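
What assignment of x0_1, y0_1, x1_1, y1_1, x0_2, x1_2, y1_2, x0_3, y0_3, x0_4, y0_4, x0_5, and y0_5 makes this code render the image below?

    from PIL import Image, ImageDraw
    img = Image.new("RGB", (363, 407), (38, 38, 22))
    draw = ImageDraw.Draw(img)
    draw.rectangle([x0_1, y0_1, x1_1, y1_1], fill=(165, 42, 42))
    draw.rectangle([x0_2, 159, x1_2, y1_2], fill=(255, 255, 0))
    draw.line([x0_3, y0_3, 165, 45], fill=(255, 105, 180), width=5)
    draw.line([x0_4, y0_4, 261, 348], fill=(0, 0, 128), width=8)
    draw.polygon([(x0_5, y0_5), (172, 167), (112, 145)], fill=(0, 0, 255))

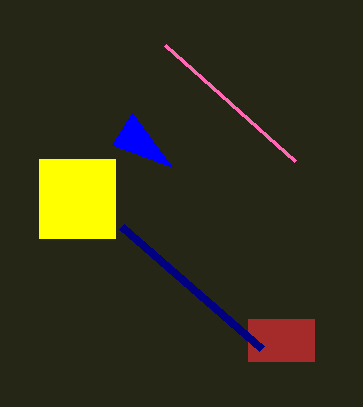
x0_1 = 248
y0_1 = 319
x1_1 = 314
y1_1 = 361
x0_2 = 39
x1_2 = 115
y1_2 = 238
x0_3 = 295
y0_3 = 161
x0_4 = 121
y0_4 = 226
x0_5 = 132
y0_5 = 113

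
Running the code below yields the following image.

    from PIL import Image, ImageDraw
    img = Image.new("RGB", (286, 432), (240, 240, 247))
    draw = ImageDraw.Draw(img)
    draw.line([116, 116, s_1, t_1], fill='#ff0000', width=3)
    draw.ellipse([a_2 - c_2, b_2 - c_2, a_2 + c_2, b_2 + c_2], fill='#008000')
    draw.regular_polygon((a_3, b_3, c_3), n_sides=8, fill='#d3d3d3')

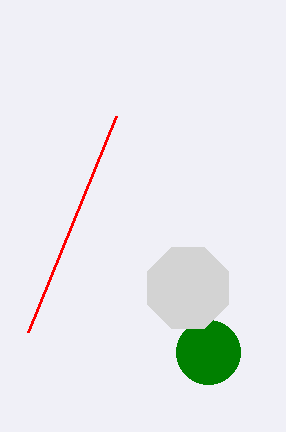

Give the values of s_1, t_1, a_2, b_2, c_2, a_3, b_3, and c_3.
s_1 = 28, t_1 = 332, a_2 = 208, b_2 = 352, c_2 = 32, a_3 = 188, b_3 = 288, c_3 = 44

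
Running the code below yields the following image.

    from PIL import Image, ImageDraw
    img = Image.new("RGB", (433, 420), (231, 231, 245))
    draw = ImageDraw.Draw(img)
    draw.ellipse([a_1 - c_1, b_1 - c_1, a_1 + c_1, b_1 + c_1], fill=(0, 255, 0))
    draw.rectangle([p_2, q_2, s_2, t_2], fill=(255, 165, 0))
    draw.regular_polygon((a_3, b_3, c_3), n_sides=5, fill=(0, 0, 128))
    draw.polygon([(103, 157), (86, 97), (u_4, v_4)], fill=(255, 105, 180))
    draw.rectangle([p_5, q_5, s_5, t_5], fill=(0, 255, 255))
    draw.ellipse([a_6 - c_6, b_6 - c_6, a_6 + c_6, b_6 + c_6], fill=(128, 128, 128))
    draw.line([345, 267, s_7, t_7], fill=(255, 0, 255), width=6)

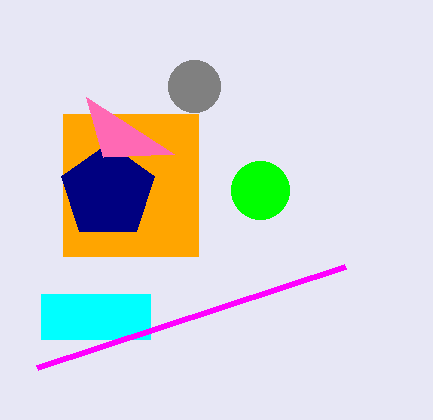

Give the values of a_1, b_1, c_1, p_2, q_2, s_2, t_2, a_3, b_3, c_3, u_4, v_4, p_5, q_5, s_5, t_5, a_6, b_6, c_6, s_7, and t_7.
a_1 = 260, b_1 = 190, c_1 = 29, p_2 = 63, q_2 = 114, s_2 = 198, t_2 = 256, a_3 = 108, b_3 = 192, c_3 = 49, u_4 = 174, v_4 = 154, p_5 = 41, q_5 = 294, s_5 = 150, t_5 = 339, a_6 = 194, b_6 = 86, c_6 = 26, s_7 = 37, t_7 = 368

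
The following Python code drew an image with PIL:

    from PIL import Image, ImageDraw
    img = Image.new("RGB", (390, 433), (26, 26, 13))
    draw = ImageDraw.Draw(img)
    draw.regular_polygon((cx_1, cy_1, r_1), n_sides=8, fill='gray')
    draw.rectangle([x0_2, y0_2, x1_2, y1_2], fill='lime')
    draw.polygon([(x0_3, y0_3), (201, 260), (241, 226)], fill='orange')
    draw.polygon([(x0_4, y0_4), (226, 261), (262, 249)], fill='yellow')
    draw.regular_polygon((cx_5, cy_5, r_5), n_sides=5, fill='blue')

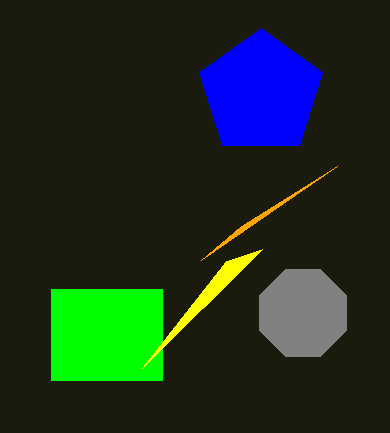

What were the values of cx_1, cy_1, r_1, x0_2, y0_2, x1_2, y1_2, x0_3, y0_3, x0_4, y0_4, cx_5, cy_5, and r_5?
cx_1 = 303; cy_1 = 313; r_1 = 47; x0_2 = 51; y0_2 = 289; x1_2 = 162; y1_2 = 380; x0_3 = 337; y0_3 = 166; x0_4 = 142; y0_4 = 368; cx_5 = 261; cy_5 = 93; r_5 = 65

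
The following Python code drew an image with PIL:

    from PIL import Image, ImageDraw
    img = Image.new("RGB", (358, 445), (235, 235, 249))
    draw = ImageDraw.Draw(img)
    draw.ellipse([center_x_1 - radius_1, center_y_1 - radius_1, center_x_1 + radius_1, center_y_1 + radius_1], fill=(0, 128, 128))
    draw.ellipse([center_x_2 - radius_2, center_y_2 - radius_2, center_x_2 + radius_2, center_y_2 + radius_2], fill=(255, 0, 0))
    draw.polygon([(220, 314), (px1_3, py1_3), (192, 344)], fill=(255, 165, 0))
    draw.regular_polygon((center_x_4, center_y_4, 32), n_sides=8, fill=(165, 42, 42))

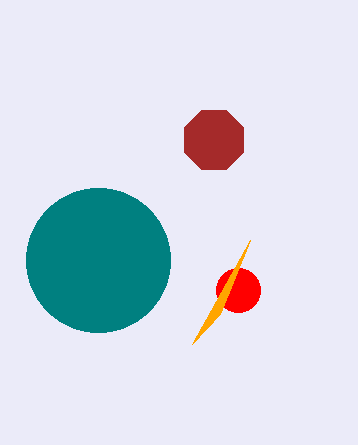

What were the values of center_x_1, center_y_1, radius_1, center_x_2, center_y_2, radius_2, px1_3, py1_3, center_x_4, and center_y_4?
center_x_1 = 98; center_y_1 = 260; radius_1 = 72; center_x_2 = 238; center_y_2 = 290; radius_2 = 22; px1_3 = 250; py1_3 = 240; center_x_4 = 214; center_y_4 = 140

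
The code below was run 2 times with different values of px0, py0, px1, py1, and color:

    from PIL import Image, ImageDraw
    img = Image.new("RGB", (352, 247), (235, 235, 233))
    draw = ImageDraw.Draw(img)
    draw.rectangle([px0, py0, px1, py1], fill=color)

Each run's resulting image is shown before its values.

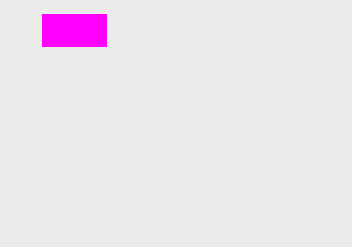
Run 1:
px0 = 42, py0 = 14, px1 = 106, py1 = 46, color = 'magenta'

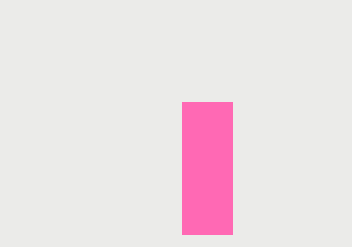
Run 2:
px0 = 182
py0 = 102
px1 = 232
py1 = 234
color = 'hotpink'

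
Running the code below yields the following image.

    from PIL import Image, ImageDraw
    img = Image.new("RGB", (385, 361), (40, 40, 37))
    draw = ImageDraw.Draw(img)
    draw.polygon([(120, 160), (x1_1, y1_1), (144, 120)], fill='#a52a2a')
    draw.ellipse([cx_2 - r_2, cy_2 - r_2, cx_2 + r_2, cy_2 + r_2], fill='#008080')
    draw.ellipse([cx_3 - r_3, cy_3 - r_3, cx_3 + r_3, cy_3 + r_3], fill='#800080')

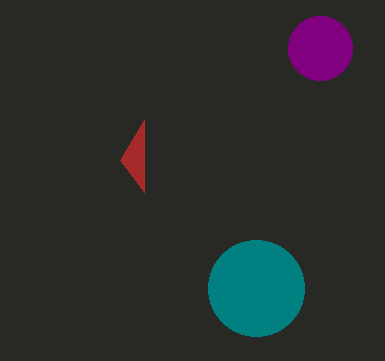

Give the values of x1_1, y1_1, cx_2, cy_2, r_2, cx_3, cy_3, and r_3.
x1_1 = 144; y1_1 = 192; cx_2 = 256; cy_2 = 288; r_2 = 48; cx_3 = 320; cy_3 = 48; r_3 = 32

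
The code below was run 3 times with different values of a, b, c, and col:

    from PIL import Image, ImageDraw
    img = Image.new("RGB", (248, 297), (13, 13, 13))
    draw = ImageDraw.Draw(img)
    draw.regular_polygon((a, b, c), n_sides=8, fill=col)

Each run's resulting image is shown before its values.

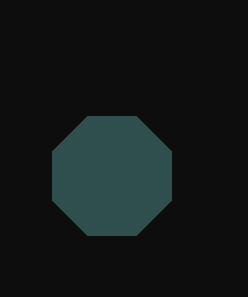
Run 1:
a = 112, b = 176, c = 64, col = 'darkslategray'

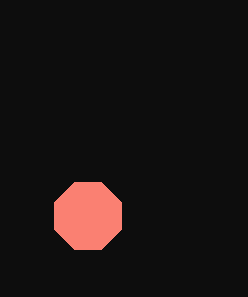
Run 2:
a = 88
b = 216
c = 36
col = 'salmon'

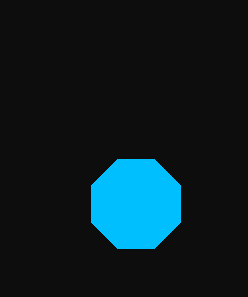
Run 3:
a = 136
b = 204
c = 48
col = 'deepskyblue'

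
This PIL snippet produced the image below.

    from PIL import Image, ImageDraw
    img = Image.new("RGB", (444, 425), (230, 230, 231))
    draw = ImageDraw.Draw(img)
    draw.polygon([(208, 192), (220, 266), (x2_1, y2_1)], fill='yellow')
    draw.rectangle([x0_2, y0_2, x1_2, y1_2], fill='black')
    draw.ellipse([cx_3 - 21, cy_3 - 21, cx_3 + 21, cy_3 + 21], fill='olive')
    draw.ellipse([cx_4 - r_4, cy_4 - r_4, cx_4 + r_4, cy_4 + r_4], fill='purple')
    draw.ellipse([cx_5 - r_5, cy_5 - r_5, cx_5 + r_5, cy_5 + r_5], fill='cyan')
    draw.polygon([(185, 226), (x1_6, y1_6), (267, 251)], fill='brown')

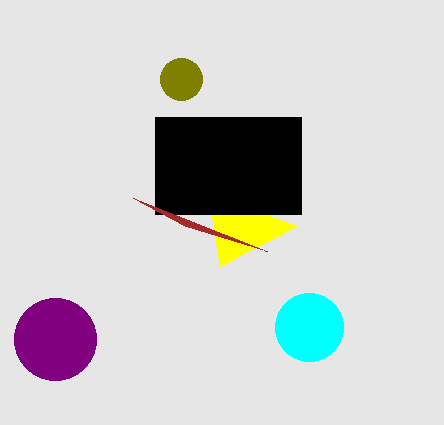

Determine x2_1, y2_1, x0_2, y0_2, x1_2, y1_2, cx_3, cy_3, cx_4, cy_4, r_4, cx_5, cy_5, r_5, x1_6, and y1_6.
x2_1 = 297
y2_1 = 226
x0_2 = 155
y0_2 = 117
x1_2 = 301
y1_2 = 214
cx_3 = 181
cy_3 = 79
cx_4 = 55
cy_4 = 339
r_4 = 41
cx_5 = 309
cy_5 = 327
r_5 = 34
x1_6 = 133
y1_6 = 198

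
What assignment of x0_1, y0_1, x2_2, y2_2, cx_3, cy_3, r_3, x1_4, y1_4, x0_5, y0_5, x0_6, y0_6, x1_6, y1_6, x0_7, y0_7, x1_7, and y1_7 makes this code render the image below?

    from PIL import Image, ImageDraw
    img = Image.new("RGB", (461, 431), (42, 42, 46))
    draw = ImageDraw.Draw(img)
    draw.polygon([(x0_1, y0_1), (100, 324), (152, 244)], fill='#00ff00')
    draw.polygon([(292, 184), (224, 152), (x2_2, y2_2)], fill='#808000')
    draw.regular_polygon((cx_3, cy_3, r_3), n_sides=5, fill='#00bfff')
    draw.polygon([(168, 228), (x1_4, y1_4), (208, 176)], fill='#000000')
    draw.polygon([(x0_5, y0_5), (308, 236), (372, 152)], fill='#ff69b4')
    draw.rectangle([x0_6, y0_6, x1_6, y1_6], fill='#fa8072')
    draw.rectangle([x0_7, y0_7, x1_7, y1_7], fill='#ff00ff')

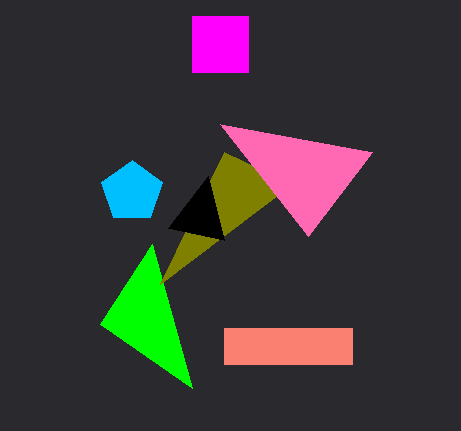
x0_1 = 192
y0_1 = 388
x2_2 = 160
y2_2 = 284
cx_3 = 132
cy_3 = 192
r_3 = 32
x1_4 = 224
y1_4 = 240
x0_5 = 220
y0_5 = 124
x0_6 = 224
y0_6 = 328
x1_6 = 352
y1_6 = 364
x0_7 = 192
y0_7 = 16
x1_7 = 248
y1_7 = 72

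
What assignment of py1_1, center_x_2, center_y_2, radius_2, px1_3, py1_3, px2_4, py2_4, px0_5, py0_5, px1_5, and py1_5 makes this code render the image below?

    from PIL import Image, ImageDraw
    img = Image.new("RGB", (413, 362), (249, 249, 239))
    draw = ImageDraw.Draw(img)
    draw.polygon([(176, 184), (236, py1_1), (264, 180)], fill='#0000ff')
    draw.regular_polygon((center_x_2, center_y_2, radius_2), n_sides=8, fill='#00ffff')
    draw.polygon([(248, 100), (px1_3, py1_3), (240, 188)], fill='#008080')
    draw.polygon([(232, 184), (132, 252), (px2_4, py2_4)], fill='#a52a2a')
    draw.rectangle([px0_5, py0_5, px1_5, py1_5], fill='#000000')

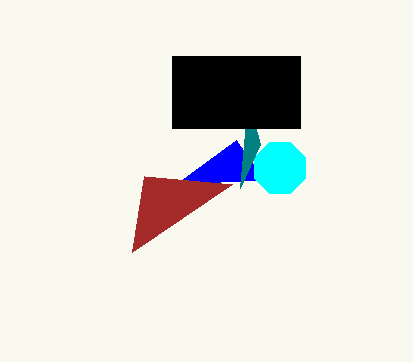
py1_1 = 140; center_x_2 = 280; center_y_2 = 168; radius_2 = 28; px1_3 = 260; py1_3 = 144; px2_4 = 144; py2_4 = 176; px0_5 = 172; py0_5 = 56; px1_5 = 300; py1_5 = 128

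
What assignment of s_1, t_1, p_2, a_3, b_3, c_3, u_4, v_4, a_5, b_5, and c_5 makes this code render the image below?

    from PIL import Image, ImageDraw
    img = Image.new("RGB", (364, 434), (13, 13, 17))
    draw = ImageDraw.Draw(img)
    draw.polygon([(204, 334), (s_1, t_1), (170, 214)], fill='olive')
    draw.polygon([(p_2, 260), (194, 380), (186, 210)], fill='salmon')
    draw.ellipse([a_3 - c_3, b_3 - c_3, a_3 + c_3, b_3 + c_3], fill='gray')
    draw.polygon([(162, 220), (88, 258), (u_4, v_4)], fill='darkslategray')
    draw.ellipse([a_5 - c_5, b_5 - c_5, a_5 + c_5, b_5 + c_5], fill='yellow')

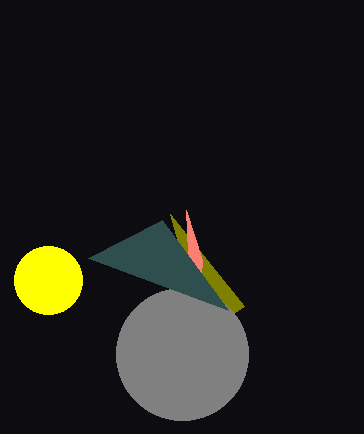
s_1 = 244, t_1 = 306, p_2 = 202, a_3 = 182, b_3 = 354, c_3 = 66, u_4 = 228, v_4 = 310, a_5 = 48, b_5 = 280, c_5 = 34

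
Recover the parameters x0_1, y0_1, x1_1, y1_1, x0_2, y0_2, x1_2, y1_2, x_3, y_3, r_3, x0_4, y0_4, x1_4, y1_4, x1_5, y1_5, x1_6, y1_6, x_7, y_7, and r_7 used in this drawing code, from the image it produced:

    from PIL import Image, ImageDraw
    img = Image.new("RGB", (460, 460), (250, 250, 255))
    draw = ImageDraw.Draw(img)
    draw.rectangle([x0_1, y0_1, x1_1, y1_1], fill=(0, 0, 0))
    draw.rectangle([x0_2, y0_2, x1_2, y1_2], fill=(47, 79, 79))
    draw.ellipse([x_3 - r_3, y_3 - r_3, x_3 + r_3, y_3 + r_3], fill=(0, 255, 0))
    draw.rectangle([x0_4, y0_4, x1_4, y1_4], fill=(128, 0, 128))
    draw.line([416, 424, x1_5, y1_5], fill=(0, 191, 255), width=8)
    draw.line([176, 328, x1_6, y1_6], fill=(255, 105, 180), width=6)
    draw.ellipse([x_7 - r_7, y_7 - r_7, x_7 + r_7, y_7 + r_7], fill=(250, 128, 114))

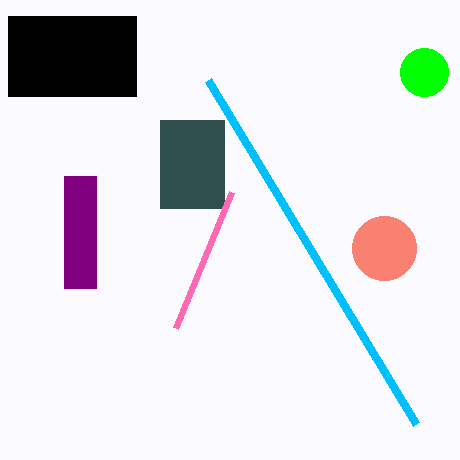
x0_1 = 8; y0_1 = 16; x1_1 = 136; y1_1 = 96; x0_2 = 160; y0_2 = 120; x1_2 = 224; y1_2 = 208; x_3 = 424; y_3 = 72; r_3 = 24; x0_4 = 64; y0_4 = 176; x1_4 = 96; y1_4 = 288; x1_5 = 208; y1_5 = 80; x1_6 = 232; y1_6 = 192; x_7 = 384; y_7 = 248; r_7 = 32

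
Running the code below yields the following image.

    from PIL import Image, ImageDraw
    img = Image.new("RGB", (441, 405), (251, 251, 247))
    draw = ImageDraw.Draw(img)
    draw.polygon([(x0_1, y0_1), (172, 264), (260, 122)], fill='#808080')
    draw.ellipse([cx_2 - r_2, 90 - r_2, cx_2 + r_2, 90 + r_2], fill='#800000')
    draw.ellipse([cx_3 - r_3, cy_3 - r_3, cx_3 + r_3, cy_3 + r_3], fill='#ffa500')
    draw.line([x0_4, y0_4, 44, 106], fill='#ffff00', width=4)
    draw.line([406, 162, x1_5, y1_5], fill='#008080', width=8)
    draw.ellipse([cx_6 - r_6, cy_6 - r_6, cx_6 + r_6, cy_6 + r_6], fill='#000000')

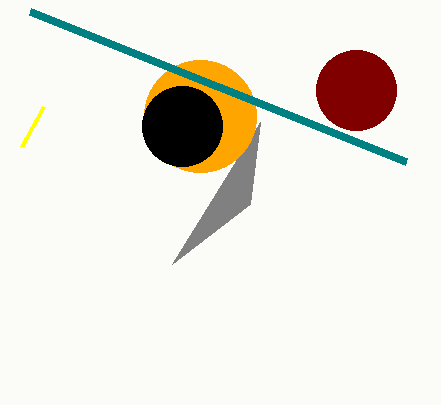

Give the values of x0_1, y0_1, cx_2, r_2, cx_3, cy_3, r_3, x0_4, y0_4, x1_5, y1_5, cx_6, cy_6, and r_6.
x0_1 = 250, y0_1 = 204, cx_2 = 356, r_2 = 40, cx_3 = 200, cy_3 = 116, r_3 = 56, x0_4 = 22, y0_4 = 146, x1_5 = 30, y1_5 = 12, cx_6 = 182, cy_6 = 126, r_6 = 40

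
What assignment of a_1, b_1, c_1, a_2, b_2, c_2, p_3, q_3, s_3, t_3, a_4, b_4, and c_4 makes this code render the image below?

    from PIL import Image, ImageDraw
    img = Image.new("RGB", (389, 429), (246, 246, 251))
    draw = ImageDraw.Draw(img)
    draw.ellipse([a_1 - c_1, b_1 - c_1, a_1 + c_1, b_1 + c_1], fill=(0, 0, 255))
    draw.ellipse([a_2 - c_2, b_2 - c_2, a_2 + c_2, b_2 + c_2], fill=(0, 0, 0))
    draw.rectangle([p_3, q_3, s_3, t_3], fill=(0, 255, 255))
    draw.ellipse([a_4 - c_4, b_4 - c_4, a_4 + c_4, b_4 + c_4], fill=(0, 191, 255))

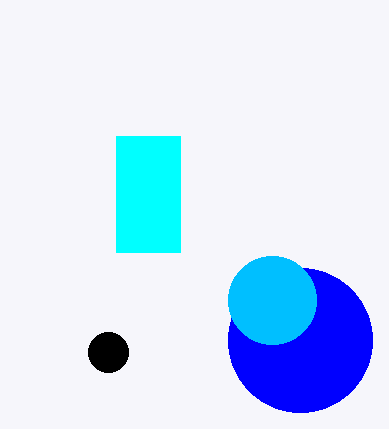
a_1 = 300, b_1 = 340, c_1 = 72, a_2 = 108, b_2 = 352, c_2 = 20, p_3 = 116, q_3 = 136, s_3 = 180, t_3 = 252, a_4 = 272, b_4 = 300, c_4 = 44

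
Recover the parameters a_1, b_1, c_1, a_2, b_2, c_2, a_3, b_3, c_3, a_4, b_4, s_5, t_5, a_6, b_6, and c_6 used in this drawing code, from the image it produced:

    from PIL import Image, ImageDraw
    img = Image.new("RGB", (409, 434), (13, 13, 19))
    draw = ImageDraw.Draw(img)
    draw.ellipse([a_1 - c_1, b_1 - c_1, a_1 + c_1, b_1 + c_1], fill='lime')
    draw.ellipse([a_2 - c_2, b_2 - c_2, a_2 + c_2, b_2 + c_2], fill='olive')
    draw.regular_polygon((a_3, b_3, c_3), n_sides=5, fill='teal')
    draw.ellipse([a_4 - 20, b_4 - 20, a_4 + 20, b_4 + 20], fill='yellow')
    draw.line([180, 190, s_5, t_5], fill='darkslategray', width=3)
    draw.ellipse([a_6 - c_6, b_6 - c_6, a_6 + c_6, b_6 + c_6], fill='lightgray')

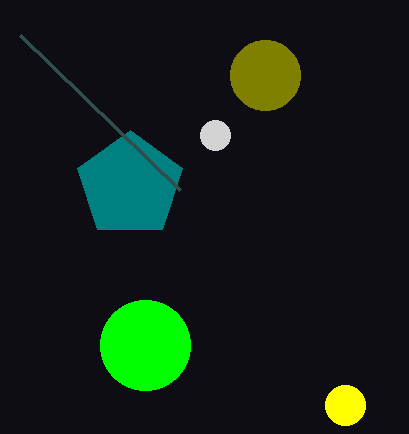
a_1 = 145, b_1 = 345, c_1 = 45, a_2 = 265, b_2 = 75, c_2 = 35, a_3 = 130, b_3 = 185, c_3 = 55, a_4 = 345, b_4 = 405, s_5 = 20, t_5 = 35, a_6 = 215, b_6 = 135, c_6 = 15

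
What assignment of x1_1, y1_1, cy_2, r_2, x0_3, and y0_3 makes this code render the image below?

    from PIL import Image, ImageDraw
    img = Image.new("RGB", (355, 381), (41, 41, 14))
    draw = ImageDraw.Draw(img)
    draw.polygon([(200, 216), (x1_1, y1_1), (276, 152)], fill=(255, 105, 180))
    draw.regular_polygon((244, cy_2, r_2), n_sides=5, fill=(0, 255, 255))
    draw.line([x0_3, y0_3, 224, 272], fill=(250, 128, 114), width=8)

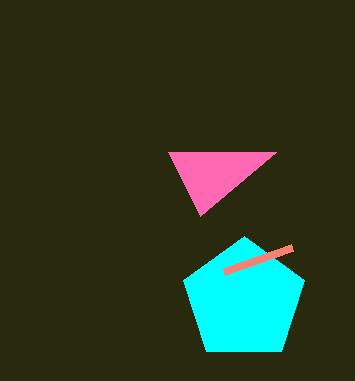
x1_1 = 168
y1_1 = 152
cy_2 = 300
r_2 = 64
x0_3 = 292
y0_3 = 248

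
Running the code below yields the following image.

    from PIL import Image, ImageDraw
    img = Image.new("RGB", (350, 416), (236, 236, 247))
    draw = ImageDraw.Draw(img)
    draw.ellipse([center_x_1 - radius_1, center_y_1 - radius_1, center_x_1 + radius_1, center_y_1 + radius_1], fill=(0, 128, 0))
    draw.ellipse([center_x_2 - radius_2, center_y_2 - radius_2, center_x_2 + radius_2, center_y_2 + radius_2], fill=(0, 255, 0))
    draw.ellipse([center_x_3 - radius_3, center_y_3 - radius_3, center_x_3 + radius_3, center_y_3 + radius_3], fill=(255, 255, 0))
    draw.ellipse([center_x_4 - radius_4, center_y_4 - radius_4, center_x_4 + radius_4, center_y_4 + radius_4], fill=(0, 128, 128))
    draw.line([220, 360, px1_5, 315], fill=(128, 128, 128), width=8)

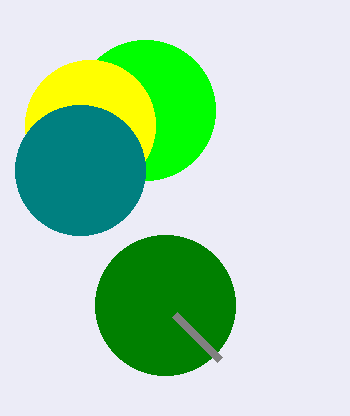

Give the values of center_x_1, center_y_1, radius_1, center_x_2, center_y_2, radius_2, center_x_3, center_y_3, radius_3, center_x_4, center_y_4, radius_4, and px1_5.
center_x_1 = 165; center_y_1 = 305; radius_1 = 70; center_x_2 = 145; center_y_2 = 110; radius_2 = 70; center_x_3 = 90; center_y_3 = 125; radius_3 = 65; center_x_4 = 80; center_y_4 = 170; radius_4 = 65; px1_5 = 175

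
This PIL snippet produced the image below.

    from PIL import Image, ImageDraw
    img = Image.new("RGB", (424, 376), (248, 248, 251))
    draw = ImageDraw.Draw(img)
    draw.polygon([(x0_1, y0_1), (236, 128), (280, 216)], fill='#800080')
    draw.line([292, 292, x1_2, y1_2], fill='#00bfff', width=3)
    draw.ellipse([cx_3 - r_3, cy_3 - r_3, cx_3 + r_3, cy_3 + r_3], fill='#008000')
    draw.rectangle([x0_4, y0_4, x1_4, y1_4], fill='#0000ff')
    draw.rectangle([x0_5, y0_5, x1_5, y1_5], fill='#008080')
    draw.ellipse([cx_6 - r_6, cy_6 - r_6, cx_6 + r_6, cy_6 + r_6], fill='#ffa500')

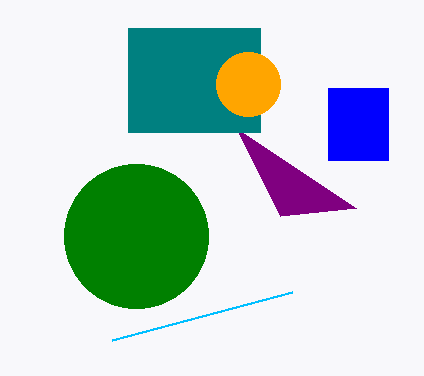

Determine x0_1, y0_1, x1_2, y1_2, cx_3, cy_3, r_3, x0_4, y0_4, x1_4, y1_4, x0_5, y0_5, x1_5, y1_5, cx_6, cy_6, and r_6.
x0_1 = 356, y0_1 = 208, x1_2 = 112, y1_2 = 340, cx_3 = 136, cy_3 = 236, r_3 = 72, x0_4 = 328, y0_4 = 88, x1_4 = 388, y1_4 = 160, x0_5 = 128, y0_5 = 28, x1_5 = 260, y1_5 = 132, cx_6 = 248, cy_6 = 84, r_6 = 32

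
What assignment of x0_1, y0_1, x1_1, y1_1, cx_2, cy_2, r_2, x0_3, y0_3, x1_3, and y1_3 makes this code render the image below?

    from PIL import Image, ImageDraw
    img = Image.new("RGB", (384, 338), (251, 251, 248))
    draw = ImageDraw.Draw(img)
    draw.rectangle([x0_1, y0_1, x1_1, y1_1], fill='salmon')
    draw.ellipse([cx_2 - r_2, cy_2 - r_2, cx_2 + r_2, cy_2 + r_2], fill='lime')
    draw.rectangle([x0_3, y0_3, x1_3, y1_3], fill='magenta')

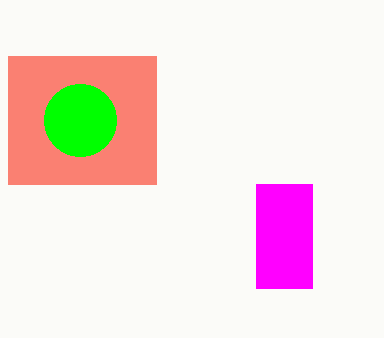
x0_1 = 8
y0_1 = 56
x1_1 = 156
y1_1 = 184
cx_2 = 80
cy_2 = 120
r_2 = 36
x0_3 = 256
y0_3 = 184
x1_3 = 312
y1_3 = 288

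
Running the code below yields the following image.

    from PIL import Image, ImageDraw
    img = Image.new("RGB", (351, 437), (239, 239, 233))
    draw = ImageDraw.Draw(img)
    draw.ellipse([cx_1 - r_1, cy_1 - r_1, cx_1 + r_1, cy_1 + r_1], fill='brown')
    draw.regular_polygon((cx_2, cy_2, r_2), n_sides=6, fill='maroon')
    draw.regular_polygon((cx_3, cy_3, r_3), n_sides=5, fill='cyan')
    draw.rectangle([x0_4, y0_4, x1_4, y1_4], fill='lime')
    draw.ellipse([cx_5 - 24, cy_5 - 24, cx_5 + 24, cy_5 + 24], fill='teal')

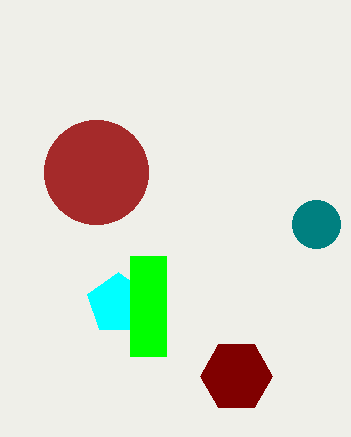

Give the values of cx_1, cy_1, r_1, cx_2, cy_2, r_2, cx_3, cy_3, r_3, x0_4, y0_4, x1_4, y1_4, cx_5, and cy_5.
cx_1 = 96, cy_1 = 172, r_1 = 52, cx_2 = 236, cy_2 = 376, r_2 = 36, cx_3 = 118, cy_3 = 304, r_3 = 32, x0_4 = 130, y0_4 = 256, x1_4 = 166, y1_4 = 356, cx_5 = 316, cy_5 = 224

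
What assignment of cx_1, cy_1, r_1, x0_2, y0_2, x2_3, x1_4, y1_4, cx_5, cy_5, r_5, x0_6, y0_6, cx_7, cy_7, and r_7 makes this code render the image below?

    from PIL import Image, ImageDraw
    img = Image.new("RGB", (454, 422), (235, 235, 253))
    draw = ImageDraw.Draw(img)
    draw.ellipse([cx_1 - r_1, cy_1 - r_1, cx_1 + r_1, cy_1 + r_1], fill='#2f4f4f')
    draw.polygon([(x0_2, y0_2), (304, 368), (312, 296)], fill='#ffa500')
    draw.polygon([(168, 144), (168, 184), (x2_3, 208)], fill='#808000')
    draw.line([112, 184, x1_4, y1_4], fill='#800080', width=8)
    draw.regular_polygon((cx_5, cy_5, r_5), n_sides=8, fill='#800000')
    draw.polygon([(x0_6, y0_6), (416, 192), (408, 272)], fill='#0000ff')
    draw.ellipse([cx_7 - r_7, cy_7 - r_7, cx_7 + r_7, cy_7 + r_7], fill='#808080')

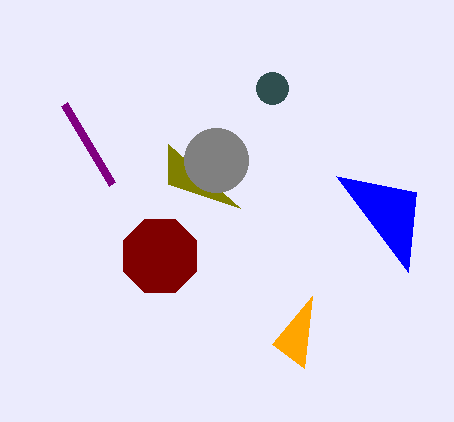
cx_1 = 272
cy_1 = 88
r_1 = 16
x0_2 = 272
y0_2 = 344
x2_3 = 240
x1_4 = 64
y1_4 = 104
cx_5 = 160
cy_5 = 256
r_5 = 40
x0_6 = 336
y0_6 = 176
cx_7 = 216
cy_7 = 160
r_7 = 32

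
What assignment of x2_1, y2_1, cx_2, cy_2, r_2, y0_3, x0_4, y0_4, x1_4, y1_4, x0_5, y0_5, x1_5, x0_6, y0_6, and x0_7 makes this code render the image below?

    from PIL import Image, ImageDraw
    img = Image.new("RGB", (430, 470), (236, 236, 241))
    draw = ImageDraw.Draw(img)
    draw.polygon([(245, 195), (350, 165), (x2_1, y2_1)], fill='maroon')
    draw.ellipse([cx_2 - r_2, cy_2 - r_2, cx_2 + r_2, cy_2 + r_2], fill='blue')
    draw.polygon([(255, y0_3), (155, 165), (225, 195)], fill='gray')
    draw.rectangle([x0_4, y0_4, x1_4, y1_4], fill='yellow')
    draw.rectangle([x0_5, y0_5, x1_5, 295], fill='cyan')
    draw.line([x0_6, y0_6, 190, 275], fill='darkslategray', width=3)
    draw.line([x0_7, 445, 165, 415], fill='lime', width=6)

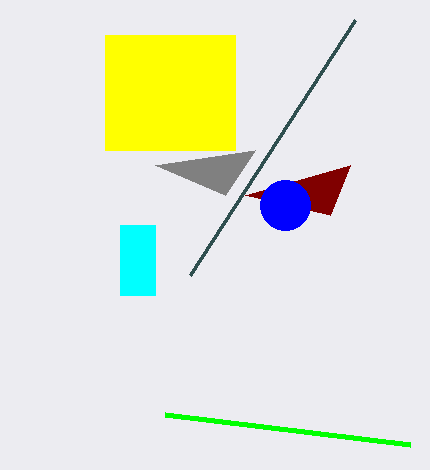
x2_1 = 330; y2_1 = 215; cx_2 = 285; cy_2 = 205; r_2 = 25; y0_3 = 150; x0_4 = 105; y0_4 = 35; x1_4 = 235; y1_4 = 150; x0_5 = 120; y0_5 = 225; x1_5 = 155; x0_6 = 355; y0_6 = 20; x0_7 = 410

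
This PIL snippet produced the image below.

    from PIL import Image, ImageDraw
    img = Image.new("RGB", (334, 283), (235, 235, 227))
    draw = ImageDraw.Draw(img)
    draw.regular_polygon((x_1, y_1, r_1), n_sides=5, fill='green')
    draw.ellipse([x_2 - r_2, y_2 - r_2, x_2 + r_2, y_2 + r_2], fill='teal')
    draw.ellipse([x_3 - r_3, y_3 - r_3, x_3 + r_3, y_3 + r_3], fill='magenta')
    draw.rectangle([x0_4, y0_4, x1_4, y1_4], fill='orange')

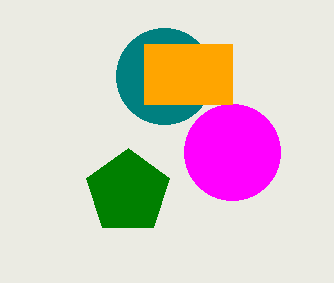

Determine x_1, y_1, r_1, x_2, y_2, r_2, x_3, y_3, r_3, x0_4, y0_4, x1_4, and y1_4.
x_1 = 128, y_1 = 192, r_1 = 44, x_2 = 164, y_2 = 76, r_2 = 48, x_3 = 232, y_3 = 152, r_3 = 48, x0_4 = 144, y0_4 = 44, x1_4 = 232, y1_4 = 104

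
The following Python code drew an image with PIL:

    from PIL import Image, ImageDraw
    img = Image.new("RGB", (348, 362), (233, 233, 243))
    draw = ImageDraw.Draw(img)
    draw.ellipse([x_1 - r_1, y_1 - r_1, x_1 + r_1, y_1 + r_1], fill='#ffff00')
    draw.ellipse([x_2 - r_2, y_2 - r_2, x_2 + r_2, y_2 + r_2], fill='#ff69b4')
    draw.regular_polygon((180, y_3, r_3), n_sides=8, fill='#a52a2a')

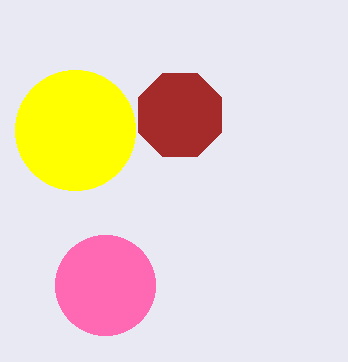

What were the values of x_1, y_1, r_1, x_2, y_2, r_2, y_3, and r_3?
x_1 = 75; y_1 = 130; r_1 = 60; x_2 = 105; y_2 = 285; r_2 = 50; y_3 = 115; r_3 = 45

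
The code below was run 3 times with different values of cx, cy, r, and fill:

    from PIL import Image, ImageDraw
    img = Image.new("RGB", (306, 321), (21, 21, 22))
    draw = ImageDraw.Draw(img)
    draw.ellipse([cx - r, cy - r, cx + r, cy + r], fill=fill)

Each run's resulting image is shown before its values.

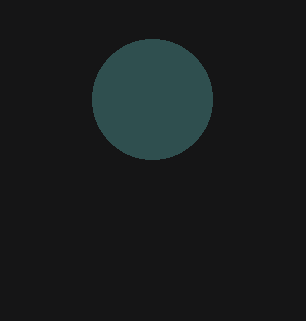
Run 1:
cx = 152
cy = 99
r = 60
fill = 'darkslategray'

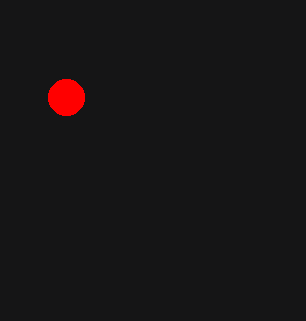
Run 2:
cx = 66
cy = 97
r = 18
fill = 'red'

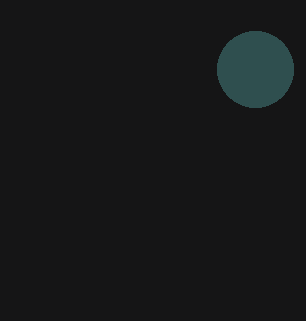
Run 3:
cx = 255
cy = 69
r = 38
fill = 'darkslategray'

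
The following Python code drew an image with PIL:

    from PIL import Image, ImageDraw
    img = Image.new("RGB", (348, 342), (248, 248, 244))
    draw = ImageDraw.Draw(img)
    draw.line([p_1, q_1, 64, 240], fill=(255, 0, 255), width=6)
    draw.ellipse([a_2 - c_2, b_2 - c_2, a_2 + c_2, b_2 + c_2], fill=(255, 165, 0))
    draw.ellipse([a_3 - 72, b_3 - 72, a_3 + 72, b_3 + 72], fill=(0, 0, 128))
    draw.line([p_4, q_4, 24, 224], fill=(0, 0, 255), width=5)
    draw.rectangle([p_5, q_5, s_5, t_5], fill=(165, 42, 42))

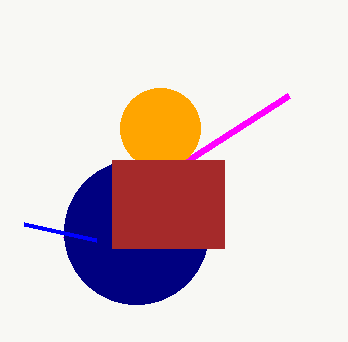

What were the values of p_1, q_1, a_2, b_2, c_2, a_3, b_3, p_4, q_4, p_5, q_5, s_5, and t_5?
p_1 = 288; q_1 = 96; a_2 = 160; b_2 = 128; c_2 = 40; a_3 = 136; b_3 = 232; p_4 = 96; q_4 = 240; p_5 = 112; q_5 = 160; s_5 = 224; t_5 = 248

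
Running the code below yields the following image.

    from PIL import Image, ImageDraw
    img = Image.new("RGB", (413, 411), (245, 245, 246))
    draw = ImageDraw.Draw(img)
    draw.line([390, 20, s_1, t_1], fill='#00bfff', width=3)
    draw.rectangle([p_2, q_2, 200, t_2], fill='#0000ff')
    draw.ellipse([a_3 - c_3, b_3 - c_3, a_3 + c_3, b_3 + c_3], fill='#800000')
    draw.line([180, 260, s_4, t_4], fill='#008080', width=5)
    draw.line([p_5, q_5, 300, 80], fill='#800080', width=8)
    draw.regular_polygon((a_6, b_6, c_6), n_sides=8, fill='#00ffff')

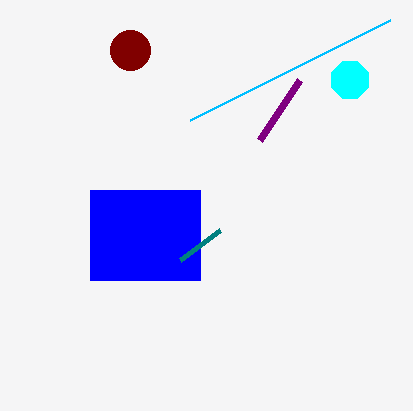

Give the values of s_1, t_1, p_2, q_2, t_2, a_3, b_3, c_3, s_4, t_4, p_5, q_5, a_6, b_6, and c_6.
s_1 = 190; t_1 = 120; p_2 = 90; q_2 = 190; t_2 = 280; a_3 = 130; b_3 = 50; c_3 = 20; s_4 = 220; t_4 = 230; p_5 = 260; q_5 = 140; a_6 = 350; b_6 = 80; c_6 = 20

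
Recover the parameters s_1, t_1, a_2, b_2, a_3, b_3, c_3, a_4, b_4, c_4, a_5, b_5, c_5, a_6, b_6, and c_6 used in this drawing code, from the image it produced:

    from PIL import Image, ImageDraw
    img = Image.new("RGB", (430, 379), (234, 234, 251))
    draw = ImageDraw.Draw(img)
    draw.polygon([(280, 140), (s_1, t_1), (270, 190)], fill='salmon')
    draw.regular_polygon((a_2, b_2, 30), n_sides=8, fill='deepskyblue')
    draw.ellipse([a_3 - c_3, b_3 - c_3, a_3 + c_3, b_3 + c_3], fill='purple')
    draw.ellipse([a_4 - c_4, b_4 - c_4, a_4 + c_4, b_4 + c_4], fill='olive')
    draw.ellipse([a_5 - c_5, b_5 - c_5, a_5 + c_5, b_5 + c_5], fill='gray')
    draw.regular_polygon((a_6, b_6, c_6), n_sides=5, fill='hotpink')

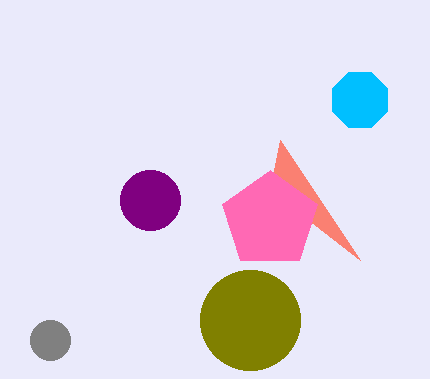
s_1 = 360
t_1 = 260
a_2 = 360
b_2 = 100
a_3 = 150
b_3 = 200
c_3 = 30
a_4 = 250
b_4 = 320
c_4 = 50
a_5 = 50
b_5 = 340
c_5 = 20
a_6 = 270
b_6 = 220
c_6 = 50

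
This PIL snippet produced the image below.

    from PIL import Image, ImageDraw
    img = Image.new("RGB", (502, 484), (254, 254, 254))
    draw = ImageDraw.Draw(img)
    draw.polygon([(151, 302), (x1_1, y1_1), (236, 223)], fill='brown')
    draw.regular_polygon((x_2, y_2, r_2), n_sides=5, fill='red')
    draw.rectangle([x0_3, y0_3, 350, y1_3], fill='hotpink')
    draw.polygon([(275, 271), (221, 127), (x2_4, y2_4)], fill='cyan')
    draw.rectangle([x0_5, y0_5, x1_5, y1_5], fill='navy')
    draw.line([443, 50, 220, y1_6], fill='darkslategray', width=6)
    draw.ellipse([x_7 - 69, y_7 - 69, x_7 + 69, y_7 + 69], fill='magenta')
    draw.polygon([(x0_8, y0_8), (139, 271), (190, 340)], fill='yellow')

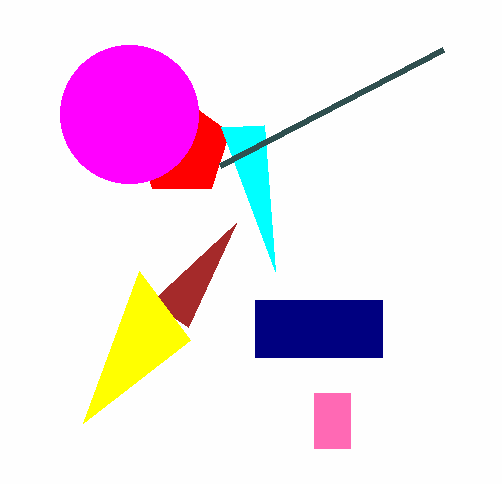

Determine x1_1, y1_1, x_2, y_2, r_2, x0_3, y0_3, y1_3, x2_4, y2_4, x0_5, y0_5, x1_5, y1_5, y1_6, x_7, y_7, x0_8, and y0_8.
x1_1 = 188, y1_1 = 327, x_2 = 182, y_2 = 148, r_2 = 50, x0_3 = 314, y0_3 = 393, y1_3 = 448, x2_4 = 264, y2_4 = 125, x0_5 = 255, y0_5 = 300, x1_5 = 382, y1_5 = 357, y1_6 = 166, x_7 = 129, y_7 = 114, x0_8 = 83, y0_8 = 423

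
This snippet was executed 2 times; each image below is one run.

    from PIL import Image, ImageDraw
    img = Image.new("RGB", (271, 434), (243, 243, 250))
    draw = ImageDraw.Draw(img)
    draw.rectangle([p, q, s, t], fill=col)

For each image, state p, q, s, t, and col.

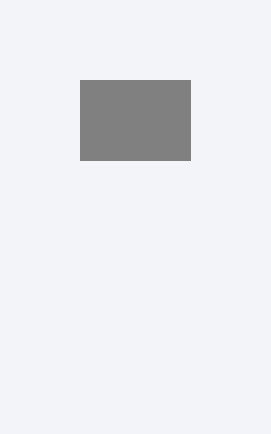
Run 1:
p = 80, q = 80, s = 190, t = 160, col = 'gray'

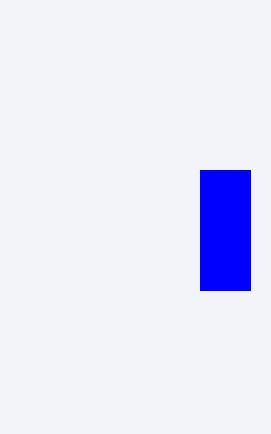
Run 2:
p = 200, q = 170, s = 250, t = 290, col = 'blue'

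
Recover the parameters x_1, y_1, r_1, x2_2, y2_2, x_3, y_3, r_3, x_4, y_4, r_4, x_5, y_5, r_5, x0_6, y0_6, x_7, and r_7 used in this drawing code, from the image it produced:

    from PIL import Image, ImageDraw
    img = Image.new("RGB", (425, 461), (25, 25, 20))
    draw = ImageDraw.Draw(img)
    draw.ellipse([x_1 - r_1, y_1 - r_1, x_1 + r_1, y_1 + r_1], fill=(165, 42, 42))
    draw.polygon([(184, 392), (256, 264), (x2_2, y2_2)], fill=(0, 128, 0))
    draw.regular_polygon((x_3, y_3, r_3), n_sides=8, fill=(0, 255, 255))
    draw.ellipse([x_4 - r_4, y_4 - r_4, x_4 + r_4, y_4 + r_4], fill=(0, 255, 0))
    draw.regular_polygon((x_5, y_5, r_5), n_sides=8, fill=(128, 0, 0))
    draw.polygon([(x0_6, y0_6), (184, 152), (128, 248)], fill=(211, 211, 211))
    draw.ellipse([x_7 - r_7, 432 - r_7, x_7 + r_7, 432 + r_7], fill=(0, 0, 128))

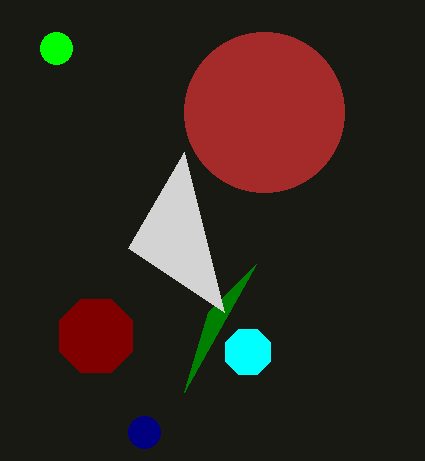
x_1 = 264
y_1 = 112
r_1 = 80
x2_2 = 208
y2_2 = 312
x_3 = 248
y_3 = 352
r_3 = 24
x_4 = 56
y_4 = 48
r_4 = 16
x_5 = 96
y_5 = 336
r_5 = 40
x0_6 = 224
y0_6 = 312
x_7 = 144
r_7 = 16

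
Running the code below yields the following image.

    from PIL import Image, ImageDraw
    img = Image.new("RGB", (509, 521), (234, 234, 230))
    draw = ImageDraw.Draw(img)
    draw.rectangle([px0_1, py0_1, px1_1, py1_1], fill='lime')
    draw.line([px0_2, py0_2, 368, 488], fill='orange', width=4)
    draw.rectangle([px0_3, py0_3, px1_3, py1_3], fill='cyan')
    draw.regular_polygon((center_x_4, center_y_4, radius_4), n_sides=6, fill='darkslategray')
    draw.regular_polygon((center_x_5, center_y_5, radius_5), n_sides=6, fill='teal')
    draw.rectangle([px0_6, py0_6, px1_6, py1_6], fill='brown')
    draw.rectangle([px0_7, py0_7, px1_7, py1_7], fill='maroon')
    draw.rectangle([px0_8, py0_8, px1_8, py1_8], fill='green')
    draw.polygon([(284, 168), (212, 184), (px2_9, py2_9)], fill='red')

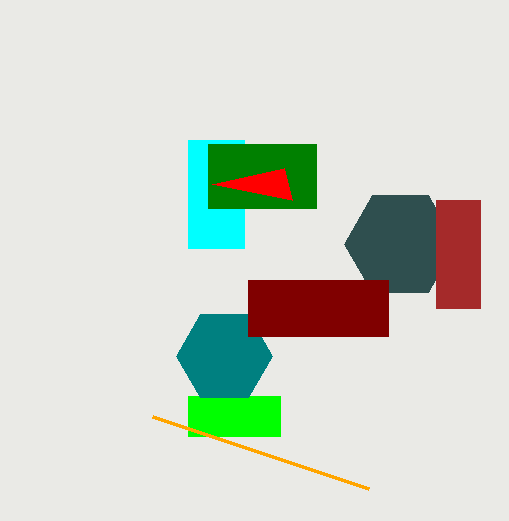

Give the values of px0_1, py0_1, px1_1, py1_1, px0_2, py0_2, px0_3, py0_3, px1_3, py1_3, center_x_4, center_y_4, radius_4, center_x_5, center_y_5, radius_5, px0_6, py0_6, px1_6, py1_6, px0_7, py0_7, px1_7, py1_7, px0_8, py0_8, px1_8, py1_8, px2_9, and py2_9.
px0_1 = 188, py0_1 = 396, px1_1 = 280, py1_1 = 436, px0_2 = 152, py0_2 = 416, px0_3 = 188, py0_3 = 140, px1_3 = 244, py1_3 = 248, center_x_4 = 400, center_y_4 = 244, radius_4 = 56, center_x_5 = 224, center_y_5 = 356, radius_5 = 48, px0_6 = 436, py0_6 = 200, px1_6 = 480, py1_6 = 308, px0_7 = 248, py0_7 = 280, px1_7 = 388, py1_7 = 336, px0_8 = 208, py0_8 = 144, px1_8 = 316, py1_8 = 208, px2_9 = 292, py2_9 = 200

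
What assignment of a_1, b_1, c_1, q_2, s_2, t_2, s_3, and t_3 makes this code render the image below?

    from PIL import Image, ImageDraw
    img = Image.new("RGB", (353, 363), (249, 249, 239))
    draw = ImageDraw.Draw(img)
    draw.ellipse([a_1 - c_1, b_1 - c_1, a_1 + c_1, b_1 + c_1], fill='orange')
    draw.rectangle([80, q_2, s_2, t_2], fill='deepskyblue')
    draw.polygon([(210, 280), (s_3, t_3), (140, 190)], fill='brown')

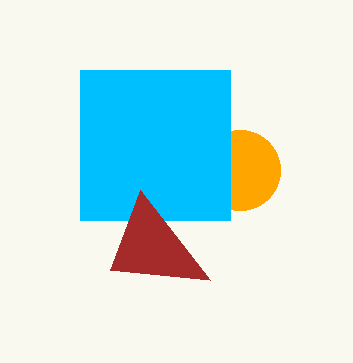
a_1 = 240, b_1 = 170, c_1 = 40, q_2 = 70, s_2 = 230, t_2 = 220, s_3 = 110, t_3 = 270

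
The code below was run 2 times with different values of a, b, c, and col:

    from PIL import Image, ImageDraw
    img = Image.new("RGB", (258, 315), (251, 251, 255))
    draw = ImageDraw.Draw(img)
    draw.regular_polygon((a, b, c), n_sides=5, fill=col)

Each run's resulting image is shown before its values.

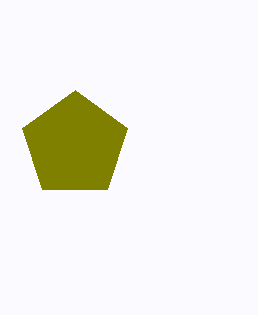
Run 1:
a = 75; b = 145; c = 55; col = 'olive'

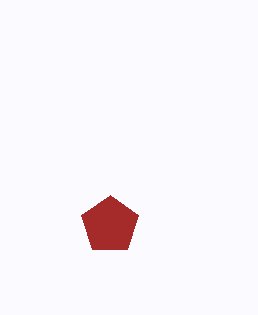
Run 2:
a = 110; b = 225; c = 30; col = 'brown'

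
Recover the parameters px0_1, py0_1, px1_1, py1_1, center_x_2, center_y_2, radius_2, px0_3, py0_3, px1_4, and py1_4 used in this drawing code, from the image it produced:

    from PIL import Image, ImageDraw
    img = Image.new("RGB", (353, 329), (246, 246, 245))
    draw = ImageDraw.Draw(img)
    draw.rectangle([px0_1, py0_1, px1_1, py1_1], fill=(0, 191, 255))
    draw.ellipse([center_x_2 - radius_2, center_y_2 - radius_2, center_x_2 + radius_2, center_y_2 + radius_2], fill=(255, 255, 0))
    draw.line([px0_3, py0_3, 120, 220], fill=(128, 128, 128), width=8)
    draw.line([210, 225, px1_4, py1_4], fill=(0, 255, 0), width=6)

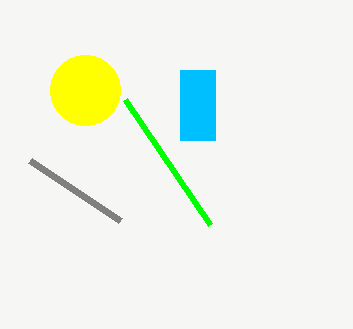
px0_1 = 180, py0_1 = 70, px1_1 = 215, py1_1 = 140, center_x_2 = 85, center_y_2 = 90, radius_2 = 35, px0_3 = 30, py0_3 = 160, px1_4 = 125, py1_4 = 100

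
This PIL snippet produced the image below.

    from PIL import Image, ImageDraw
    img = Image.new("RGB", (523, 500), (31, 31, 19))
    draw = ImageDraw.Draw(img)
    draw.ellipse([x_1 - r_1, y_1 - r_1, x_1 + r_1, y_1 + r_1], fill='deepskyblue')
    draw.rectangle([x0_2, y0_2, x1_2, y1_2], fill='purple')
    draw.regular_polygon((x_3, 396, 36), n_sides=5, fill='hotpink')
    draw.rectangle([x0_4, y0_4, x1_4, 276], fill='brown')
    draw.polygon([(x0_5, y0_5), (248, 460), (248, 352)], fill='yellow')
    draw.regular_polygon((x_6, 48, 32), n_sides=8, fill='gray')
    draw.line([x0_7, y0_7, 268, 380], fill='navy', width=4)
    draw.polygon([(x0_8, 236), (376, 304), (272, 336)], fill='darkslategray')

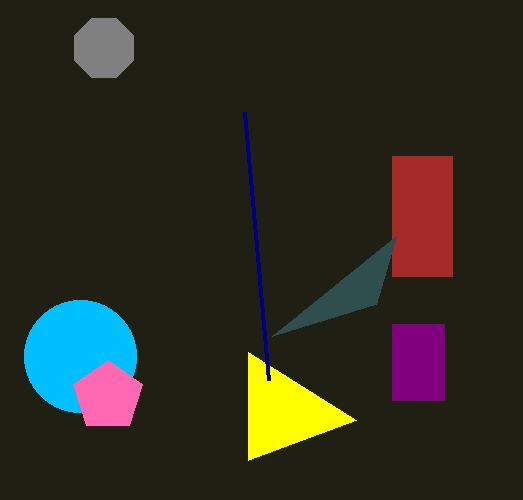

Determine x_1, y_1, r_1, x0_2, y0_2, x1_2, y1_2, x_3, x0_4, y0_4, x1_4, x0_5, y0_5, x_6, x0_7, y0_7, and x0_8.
x_1 = 80
y_1 = 356
r_1 = 56
x0_2 = 392
y0_2 = 324
x1_2 = 444
y1_2 = 400
x_3 = 108
x0_4 = 392
y0_4 = 156
x1_4 = 452
x0_5 = 356
y0_5 = 420
x_6 = 104
x0_7 = 244
y0_7 = 112
x0_8 = 396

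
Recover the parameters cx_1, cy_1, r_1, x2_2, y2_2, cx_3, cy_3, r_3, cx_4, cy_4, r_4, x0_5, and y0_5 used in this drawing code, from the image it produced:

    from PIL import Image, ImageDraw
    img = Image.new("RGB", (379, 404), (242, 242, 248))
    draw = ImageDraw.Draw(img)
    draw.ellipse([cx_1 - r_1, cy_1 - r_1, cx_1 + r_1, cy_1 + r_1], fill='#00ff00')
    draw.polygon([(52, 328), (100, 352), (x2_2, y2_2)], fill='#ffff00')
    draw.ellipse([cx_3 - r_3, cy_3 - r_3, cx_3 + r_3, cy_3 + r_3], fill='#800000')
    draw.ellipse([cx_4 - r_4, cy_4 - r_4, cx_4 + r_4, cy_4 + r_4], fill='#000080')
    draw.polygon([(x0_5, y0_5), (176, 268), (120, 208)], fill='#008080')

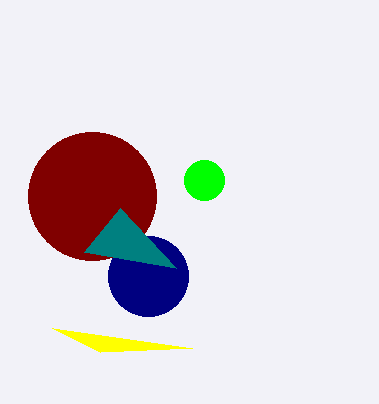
cx_1 = 204, cy_1 = 180, r_1 = 20, x2_2 = 192, y2_2 = 348, cx_3 = 92, cy_3 = 196, r_3 = 64, cx_4 = 148, cy_4 = 276, r_4 = 40, x0_5 = 84, y0_5 = 252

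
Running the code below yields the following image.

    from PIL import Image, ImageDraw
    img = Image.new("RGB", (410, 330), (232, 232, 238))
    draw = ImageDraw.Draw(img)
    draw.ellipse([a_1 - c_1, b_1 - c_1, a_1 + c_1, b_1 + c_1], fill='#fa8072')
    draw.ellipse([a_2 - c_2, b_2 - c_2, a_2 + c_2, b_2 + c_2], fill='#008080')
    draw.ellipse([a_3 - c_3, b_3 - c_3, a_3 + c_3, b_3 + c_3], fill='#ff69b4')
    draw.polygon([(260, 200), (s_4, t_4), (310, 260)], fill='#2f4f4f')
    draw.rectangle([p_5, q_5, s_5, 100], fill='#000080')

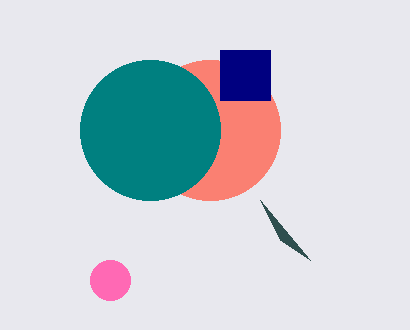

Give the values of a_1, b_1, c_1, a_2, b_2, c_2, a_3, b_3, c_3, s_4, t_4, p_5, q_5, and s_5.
a_1 = 210; b_1 = 130; c_1 = 70; a_2 = 150; b_2 = 130; c_2 = 70; a_3 = 110; b_3 = 280; c_3 = 20; s_4 = 280; t_4 = 240; p_5 = 220; q_5 = 50; s_5 = 270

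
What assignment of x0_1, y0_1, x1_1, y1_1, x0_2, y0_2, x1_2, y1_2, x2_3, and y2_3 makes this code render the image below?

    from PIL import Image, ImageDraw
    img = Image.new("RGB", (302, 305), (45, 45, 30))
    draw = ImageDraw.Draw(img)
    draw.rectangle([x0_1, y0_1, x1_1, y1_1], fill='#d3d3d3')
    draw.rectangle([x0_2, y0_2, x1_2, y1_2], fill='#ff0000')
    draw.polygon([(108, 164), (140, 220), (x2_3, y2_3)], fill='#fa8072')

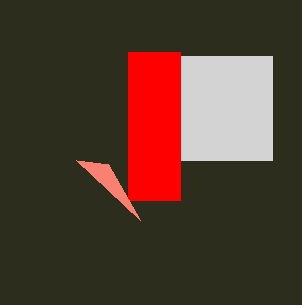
x0_1 = 128, y0_1 = 56, x1_1 = 272, y1_1 = 160, x0_2 = 128, y0_2 = 52, x1_2 = 180, y1_2 = 200, x2_3 = 76, y2_3 = 160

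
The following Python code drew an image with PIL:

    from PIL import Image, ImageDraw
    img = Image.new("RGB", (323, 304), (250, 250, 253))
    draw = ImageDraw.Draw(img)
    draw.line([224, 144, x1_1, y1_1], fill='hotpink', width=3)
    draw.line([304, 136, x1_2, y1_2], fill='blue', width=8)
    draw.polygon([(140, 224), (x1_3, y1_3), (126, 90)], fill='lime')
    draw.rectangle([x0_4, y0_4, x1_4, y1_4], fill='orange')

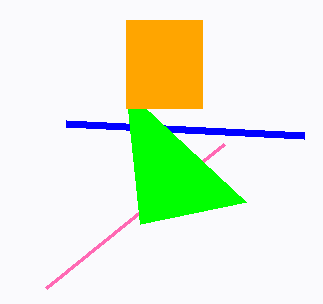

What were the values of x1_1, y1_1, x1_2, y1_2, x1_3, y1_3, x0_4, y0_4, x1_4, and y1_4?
x1_1 = 46; y1_1 = 288; x1_2 = 66; y1_2 = 124; x1_3 = 246; y1_3 = 202; x0_4 = 126; y0_4 = 20; x1_4 = 202; y1_4 = 108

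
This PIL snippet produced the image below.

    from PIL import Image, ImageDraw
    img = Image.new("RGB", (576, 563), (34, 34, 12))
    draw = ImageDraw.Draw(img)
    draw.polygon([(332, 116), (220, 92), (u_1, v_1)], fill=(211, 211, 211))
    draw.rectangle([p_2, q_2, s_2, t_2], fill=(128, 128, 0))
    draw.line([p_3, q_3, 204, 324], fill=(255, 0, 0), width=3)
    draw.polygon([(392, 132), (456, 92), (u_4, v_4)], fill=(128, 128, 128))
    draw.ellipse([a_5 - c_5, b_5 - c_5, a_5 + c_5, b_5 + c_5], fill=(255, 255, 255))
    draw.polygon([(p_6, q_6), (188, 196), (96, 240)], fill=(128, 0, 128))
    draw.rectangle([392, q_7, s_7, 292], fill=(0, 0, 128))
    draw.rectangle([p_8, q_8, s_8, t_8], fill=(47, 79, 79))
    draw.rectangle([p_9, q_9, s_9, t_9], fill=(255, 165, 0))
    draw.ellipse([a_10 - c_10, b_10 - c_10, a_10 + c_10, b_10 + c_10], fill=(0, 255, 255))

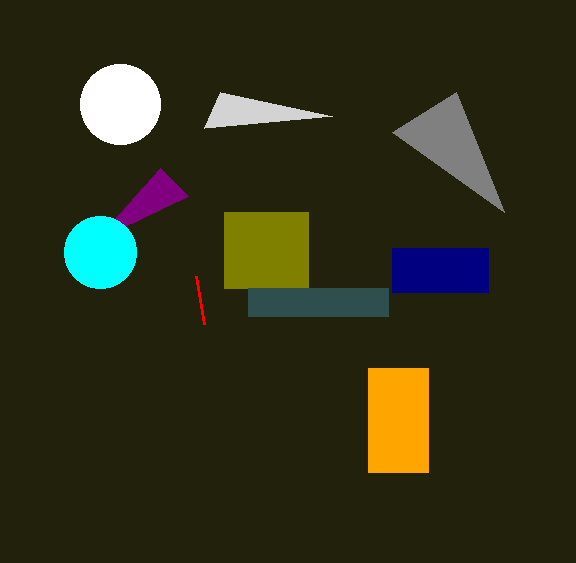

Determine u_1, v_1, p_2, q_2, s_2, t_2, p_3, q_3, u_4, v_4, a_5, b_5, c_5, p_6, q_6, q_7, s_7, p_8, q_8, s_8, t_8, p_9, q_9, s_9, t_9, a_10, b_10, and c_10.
u_1 = 204; v_1 = 128; p_2 = 224; q_2 = 212; s_2 = 308; t_2 = 288; p_3 = 196; q_3 = 276; u_4 = 504; v_4 = 212; a_5 = 120; b_5 = 104; c_5 = 40; p_6 = 160; q_6 = 168; q_7 = 248; s_7 = 488; p_8 = 248; q_8 = 288; s_8 = 388; t_8 = 316; p_9 = 368; q_9 = 368; s_9 = 428; t_9 = 472; a_10 = 100; b_10 = 252; c_10 = 36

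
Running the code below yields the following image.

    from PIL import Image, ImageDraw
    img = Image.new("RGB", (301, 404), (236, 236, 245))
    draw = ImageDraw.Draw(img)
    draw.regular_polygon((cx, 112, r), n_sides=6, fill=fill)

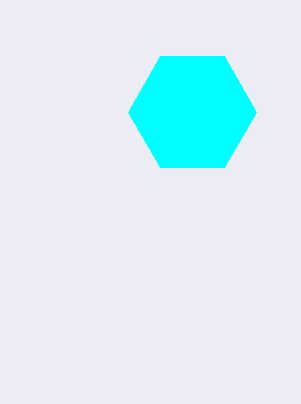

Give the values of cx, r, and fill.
cx = 192; r = 64; fill = 'cyan'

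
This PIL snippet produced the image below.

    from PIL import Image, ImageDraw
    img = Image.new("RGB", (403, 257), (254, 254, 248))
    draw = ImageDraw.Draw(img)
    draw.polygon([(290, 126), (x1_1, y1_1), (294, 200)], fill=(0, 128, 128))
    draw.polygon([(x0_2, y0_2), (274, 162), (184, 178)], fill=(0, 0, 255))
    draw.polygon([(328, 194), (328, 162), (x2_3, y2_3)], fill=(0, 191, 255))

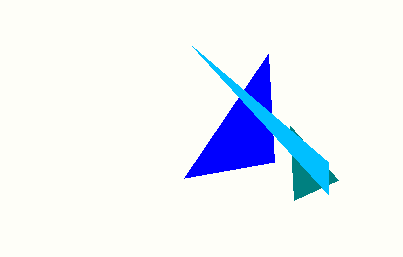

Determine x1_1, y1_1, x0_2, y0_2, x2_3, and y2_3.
x1_1 = 338
y1_1 = 180
x0_2 = 268
y0_2 = 54
x2_3 = 192
y2_3 = 46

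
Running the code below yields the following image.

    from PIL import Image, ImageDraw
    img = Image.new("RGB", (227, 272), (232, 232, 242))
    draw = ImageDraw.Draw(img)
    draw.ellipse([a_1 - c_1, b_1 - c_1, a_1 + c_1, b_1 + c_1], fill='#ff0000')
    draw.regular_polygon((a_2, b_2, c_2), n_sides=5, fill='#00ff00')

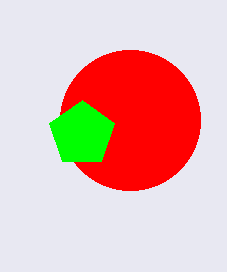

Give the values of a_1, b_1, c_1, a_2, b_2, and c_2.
a_1 = 130; b_1 = 120; c_1 = 70; a_2 = 82; b_2 = 134; c_2 = 34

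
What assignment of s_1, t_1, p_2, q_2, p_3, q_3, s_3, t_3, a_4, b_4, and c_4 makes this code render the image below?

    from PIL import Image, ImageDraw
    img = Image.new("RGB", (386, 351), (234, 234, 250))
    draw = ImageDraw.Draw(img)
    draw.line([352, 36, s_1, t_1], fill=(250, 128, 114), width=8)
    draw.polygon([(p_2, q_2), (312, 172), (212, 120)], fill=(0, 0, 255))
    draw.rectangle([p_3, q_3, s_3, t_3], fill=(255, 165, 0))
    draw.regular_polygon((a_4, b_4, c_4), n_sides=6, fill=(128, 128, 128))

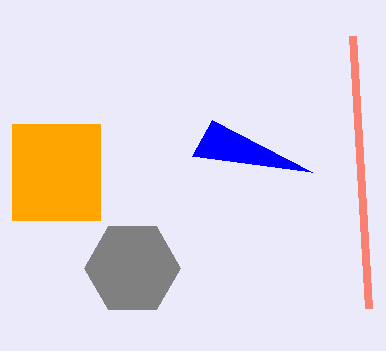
s_1 = 368; t_1 = 308; p_2 = 192; q_2 = 156; p_3 = 12; q_3 = 124; s_3 = 100; t_3 = 220; a_4 = 132; b_4 = 268; c_4 = 48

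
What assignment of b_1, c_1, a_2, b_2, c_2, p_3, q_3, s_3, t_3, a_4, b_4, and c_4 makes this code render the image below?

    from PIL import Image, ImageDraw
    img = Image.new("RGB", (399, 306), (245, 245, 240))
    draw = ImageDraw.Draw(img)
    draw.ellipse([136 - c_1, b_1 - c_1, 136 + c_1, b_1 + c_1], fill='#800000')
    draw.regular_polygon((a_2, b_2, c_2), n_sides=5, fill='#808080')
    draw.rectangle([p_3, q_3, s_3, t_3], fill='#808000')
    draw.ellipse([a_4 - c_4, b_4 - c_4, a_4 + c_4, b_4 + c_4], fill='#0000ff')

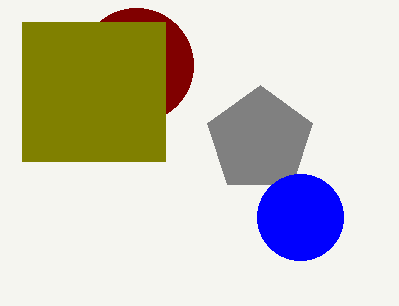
b_1 = 65
c_1 = 57
a_2 = 260
b_2 = 140
c_2 = 55
p_3 = 22
q_3 = 22
s_3 = 165
t_3 = 161
a_4 = 300
b_4 = 217
c_4 = 43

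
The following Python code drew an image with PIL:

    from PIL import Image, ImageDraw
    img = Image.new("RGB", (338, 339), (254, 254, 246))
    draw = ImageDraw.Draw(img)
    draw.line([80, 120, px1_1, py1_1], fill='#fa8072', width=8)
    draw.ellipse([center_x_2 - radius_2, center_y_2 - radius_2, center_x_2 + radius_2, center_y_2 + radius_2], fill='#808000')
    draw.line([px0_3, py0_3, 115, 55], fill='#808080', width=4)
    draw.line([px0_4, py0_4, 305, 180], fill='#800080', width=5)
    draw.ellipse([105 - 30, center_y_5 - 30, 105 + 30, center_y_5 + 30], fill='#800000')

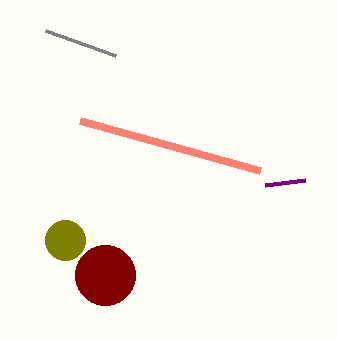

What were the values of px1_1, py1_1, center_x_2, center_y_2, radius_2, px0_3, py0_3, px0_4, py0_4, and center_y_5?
px1_1 = 260
py1_1 = 170
center_x_2 = 65
center_y_2 = 240
radius_2 = 20
px0_3 = 45
py0_3 = 30
px0_4 = 265
py0_4 = 185
center_y_5 = 275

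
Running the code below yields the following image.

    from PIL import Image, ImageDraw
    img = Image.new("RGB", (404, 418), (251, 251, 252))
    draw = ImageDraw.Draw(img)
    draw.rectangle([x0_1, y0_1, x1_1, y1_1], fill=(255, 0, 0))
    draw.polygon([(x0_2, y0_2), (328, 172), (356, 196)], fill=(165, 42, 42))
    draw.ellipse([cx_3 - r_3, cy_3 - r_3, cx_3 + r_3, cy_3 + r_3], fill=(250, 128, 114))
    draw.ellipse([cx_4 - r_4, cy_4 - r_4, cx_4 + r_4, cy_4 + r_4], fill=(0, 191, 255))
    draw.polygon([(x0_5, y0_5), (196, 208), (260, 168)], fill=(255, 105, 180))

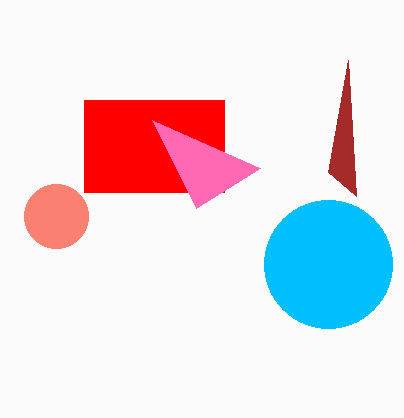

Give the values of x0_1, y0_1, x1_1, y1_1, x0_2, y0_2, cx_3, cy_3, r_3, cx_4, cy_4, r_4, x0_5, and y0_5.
x0_1 = 84; y0_1 = 100; x1_1 = 224; y1_1 = 192; x0_2 = 348; y0_2 = 60; cx_3 = 56; cy_3 = 216; r_3 = 32; cx_4 = 328; cy_4 = 264; r_4 = 64; x0_5 = 152; y0_5 = 120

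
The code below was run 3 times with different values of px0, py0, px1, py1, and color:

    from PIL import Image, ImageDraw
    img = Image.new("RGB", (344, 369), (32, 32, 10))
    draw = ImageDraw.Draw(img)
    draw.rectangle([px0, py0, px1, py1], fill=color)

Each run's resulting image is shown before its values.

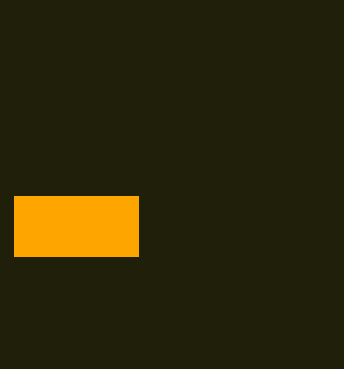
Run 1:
px0 = 14; py0 = 196; px1 = 138; py1 = 256; color = 'orange'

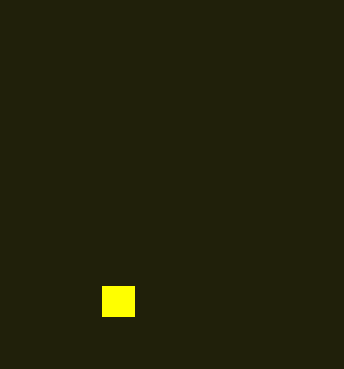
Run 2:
px0 = 102, py0 = 286, px1 = 134, py1 = 316, color = 'yellow'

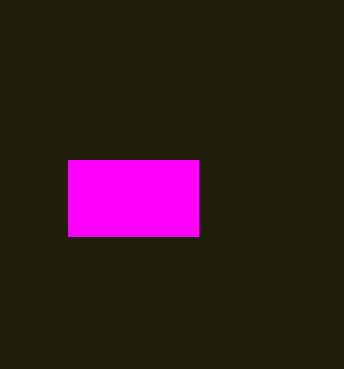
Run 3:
px0 = 68, py0 = 160, px1 = 198, py1 = 236, color = 'magenta'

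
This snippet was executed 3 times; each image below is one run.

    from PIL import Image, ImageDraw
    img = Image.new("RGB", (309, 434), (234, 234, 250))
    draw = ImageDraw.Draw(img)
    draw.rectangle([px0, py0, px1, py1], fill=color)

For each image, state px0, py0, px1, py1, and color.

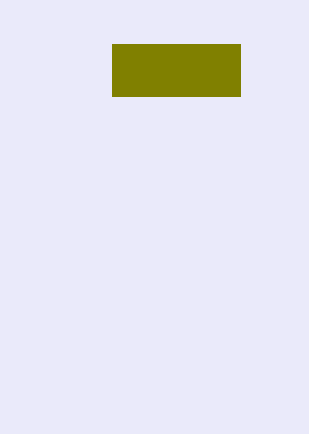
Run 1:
px0 = 112; py0 = 44; px1 = 240; py1 = 96; color = 'olive'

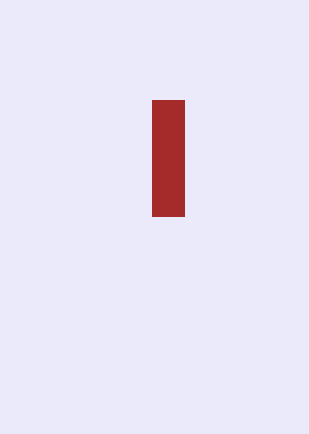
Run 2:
px0 = 152
py0 = 100
px1 = 184
py1 = 216
color = 'brown'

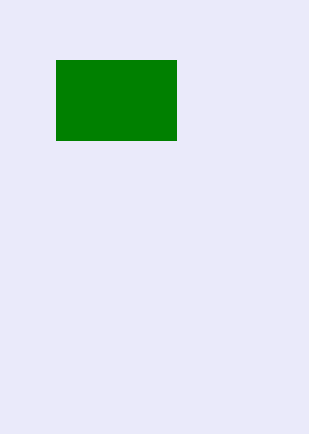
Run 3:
px0 = 56; py0 = 60; px1 = 176; py1 = 140; color = 'green'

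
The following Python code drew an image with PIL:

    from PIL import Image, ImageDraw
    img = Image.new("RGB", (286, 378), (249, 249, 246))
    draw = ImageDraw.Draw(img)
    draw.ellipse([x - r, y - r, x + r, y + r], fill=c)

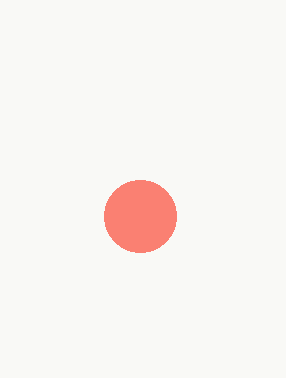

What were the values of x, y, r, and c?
x = 140; y = 216; r = 36; c = 'salmon'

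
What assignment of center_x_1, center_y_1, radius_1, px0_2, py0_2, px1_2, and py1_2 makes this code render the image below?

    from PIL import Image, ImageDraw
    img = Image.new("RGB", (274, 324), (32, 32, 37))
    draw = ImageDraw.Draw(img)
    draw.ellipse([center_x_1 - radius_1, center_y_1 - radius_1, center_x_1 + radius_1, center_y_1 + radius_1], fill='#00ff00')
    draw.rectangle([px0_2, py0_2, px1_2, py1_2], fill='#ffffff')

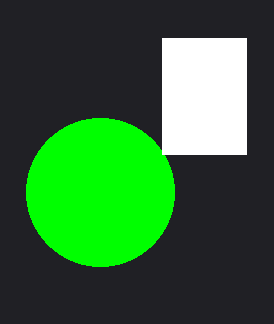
center_x_1 = 100, center_y_1 = 192, radius_1 = 74, px0_2 = 162, py0_2 = 38, px1_2 = 246, py1_2 = 154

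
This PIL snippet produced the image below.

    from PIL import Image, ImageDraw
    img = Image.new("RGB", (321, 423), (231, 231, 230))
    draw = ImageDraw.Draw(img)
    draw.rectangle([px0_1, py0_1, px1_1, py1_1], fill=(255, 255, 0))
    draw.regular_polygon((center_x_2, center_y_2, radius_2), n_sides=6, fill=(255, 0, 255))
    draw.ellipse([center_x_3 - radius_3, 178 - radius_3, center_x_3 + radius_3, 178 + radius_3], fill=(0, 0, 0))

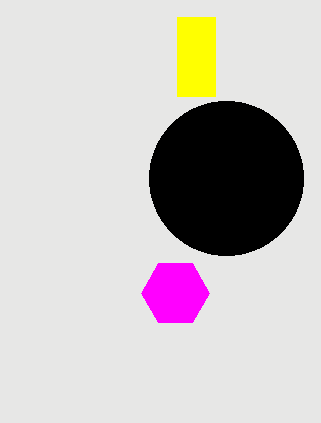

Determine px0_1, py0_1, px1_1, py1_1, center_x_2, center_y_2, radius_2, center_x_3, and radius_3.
px0_1 = 177, py0_1 = 17, px1_1 = 215, py1_1 = 96, center_x_2 = 175, center_y_2 = 293, radius_2 = 34, center_x_3 = 226, radius_3 = 77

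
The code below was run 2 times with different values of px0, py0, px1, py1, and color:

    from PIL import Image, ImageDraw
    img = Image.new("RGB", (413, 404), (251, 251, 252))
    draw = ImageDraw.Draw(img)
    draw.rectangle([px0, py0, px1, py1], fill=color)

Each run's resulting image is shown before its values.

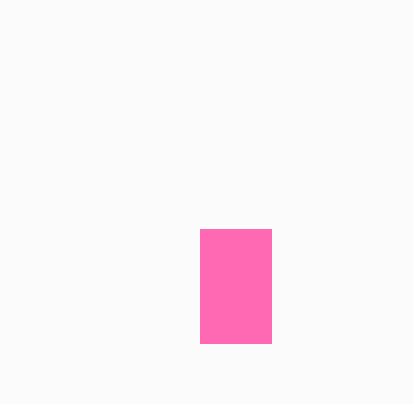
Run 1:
px0 = 200
py0 = 229
px1 = 271
py1 = 343
color = 'hotpink'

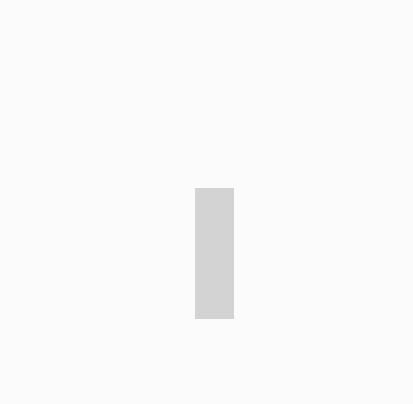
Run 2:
px0 = 195; py0 = 188; px1 = 233; py1 = 318; color = 'lightgray'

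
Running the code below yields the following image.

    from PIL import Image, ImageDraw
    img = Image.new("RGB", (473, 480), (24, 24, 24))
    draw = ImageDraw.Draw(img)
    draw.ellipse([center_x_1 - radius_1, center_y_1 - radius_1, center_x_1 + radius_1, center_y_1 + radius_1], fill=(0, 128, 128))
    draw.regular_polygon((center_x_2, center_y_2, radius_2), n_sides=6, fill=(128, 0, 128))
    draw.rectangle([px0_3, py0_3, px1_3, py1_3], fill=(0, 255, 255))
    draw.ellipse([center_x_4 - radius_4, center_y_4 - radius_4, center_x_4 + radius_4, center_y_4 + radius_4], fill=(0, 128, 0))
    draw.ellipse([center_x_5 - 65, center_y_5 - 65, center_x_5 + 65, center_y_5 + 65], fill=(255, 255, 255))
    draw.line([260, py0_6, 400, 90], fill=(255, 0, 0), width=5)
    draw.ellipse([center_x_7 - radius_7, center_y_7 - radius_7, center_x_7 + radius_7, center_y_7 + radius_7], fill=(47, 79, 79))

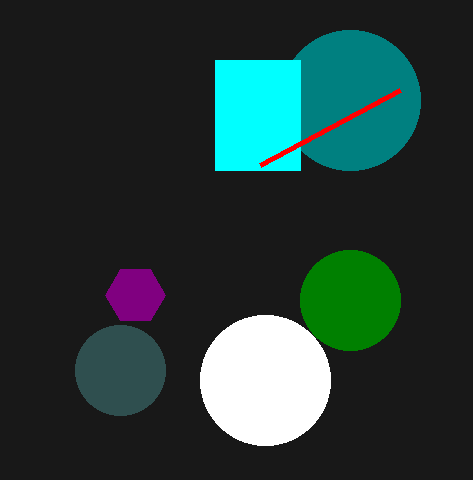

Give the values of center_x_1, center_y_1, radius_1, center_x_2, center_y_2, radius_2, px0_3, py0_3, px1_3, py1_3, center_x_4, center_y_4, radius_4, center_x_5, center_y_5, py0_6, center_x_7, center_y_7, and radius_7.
center_x_1 = 350
center_y_1 = 100
radius_1 = 70
center_x_2 = 135
center_y_2 = 295
radius_2 = 30
px0_3 = 215
py0_3 = 60
px1_3 = 300
py1_3 = 170
center_x_4 = 350
center_y_4 = 300
radius_4 = 50
center_x_5 = 265
center_y_5 = 380
py0_6 = 165
center_x_7 = 120
center_y_7 = 370
radius_7 = 45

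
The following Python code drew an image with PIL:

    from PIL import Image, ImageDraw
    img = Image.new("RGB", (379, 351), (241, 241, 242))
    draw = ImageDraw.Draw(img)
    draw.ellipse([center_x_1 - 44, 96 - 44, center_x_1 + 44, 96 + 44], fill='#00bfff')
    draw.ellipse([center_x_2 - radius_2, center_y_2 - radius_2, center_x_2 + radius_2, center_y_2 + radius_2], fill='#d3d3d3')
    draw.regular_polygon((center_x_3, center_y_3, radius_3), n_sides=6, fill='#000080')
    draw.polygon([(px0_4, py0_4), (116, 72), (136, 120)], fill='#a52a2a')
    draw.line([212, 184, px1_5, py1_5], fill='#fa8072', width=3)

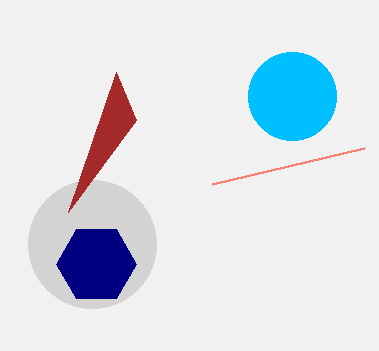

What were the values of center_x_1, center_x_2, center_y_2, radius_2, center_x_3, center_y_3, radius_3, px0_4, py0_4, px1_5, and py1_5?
center_x_1 = 292; center_x_2 = 92; center_y_2 = 244; radius_2 = 64; center_x_3 = 96; center_y_3 = 264; radius_3 = 40; px0_4 = 68; py0_4 = 212; px1_5 = 364; py1_5 = 148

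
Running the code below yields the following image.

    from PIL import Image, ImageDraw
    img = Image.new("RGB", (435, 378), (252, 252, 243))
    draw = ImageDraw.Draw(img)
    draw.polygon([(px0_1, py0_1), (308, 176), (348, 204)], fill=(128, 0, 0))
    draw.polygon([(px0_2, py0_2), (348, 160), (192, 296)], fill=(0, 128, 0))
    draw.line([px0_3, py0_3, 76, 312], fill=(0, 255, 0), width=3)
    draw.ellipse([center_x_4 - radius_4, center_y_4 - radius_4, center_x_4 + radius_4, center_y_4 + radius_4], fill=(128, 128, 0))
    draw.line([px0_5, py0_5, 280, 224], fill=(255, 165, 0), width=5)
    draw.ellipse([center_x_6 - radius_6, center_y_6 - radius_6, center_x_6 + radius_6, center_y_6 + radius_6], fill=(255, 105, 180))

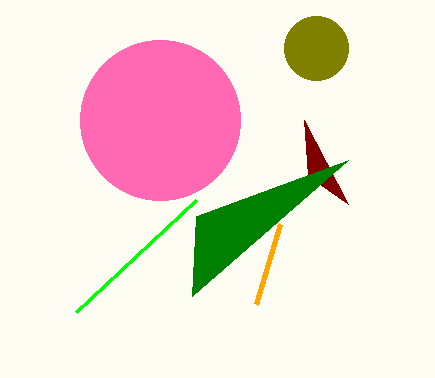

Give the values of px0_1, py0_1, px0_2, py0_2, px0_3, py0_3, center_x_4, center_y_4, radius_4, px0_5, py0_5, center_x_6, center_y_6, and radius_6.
px0_1 = 304
py0_1 = 120
px0_2 = 196
py0_2 = 216
px0_3 = 196
py0_3 = 200
center_x_4 = 316
center_y_4 = 48
radius_4 = 32
px0_5 = 256
py0_5 = 304
center_x_6 = 160
center_y_6 = 120
radius_6 = 80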